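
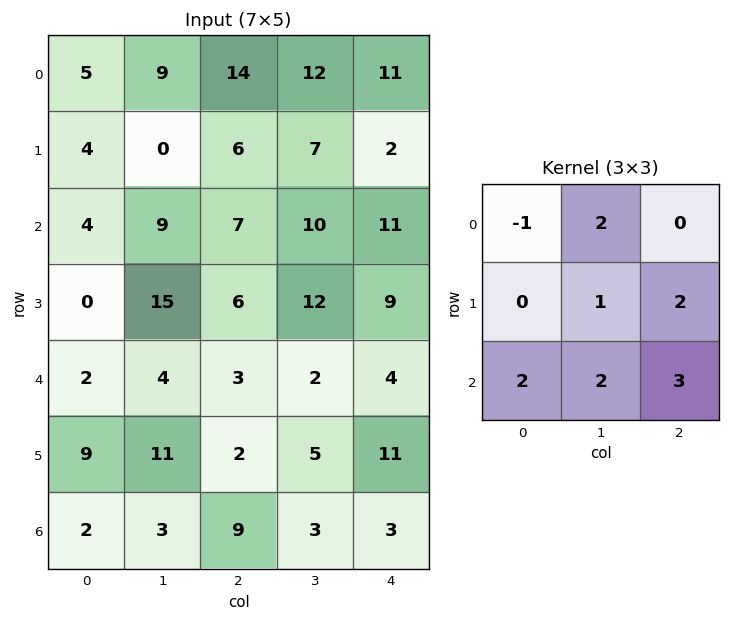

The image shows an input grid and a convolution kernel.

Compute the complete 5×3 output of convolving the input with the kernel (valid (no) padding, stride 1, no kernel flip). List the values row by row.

Output[0,0]: The receptive field on the input at this output position is [5 9 14 / 4 0 6 / 4 9 7]. Elementwise product with the kernel and sum: 5·-1 + 9·2 + 0·1 + 6·2 + 4·2 + 9·2 + 7·3.
Output[0,1]: The receptive field on the input at this output position is [9 14 12 / 0 6 7 / 9 7 10]. Elementwise product with the kernel and sum: 9·-1 + 14·2 + 6·1 + 7·2 + 9·2 + 7·2 + 10·3.

72 101 88
67 117 103
62 55 65
86 45 75
58 47 61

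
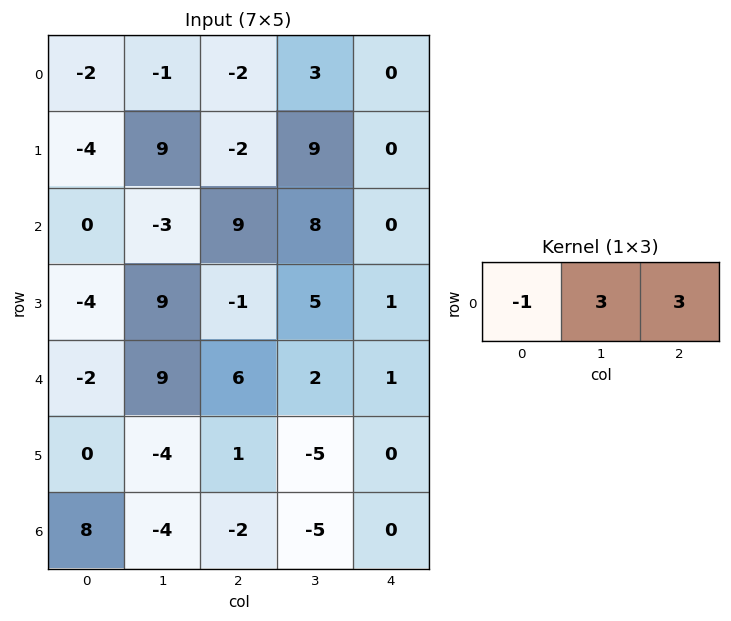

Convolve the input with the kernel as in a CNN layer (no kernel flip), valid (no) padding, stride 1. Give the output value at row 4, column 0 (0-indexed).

The receptive field on the input at this output position is [-2 9 6]. Elementwise product with the kernel and sum: -2·-1 + 9·3 + 6·3.

47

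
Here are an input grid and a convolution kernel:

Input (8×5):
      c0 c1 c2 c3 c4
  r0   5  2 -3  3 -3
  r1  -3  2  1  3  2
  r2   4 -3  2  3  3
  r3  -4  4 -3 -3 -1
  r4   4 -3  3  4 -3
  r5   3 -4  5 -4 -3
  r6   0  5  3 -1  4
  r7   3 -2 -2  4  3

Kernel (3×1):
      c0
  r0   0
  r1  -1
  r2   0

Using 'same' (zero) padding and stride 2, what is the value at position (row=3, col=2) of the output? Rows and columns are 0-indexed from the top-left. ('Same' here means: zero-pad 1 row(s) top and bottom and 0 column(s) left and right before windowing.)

-4

The receptive field on the zero-padded input at this output position is [-3 / 4 / 3]. Elementwise product with the kernel and sum: 4·-1.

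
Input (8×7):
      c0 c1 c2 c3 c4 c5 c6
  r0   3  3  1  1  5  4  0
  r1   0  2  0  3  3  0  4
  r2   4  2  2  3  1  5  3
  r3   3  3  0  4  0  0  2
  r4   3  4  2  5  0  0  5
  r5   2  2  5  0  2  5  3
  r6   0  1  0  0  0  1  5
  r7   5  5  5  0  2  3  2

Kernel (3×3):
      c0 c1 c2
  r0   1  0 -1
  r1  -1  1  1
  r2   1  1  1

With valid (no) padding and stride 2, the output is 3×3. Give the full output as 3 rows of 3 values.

Output[0,0]: The receptive field on the input at this output position is [3 3 1 / 0 2 0 / 4 2 2]. Elementwise product with the kernel and sum: 3·1 + 1·-1 + 0·-1 + 2·1 + 0·1 + 4·1 + 2·1 + 2·1.

12 8 15
11 12 5
7 -1 7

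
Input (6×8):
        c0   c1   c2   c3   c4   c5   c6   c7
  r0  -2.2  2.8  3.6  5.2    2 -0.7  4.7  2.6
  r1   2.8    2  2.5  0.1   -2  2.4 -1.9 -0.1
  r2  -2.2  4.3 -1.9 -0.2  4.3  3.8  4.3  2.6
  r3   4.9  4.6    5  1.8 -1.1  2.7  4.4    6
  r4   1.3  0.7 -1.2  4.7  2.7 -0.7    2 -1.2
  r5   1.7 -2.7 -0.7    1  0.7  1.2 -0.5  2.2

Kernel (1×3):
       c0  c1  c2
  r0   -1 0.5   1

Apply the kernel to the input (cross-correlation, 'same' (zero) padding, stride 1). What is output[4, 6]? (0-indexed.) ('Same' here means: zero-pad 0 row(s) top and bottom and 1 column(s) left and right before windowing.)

The receptive field on the zero-padded input at this output position is [-0.7 2 -1.2]. Elementwise product with the kernel and sum: -0.7·-1 + 2·0.5 + -1.2·1.

0.5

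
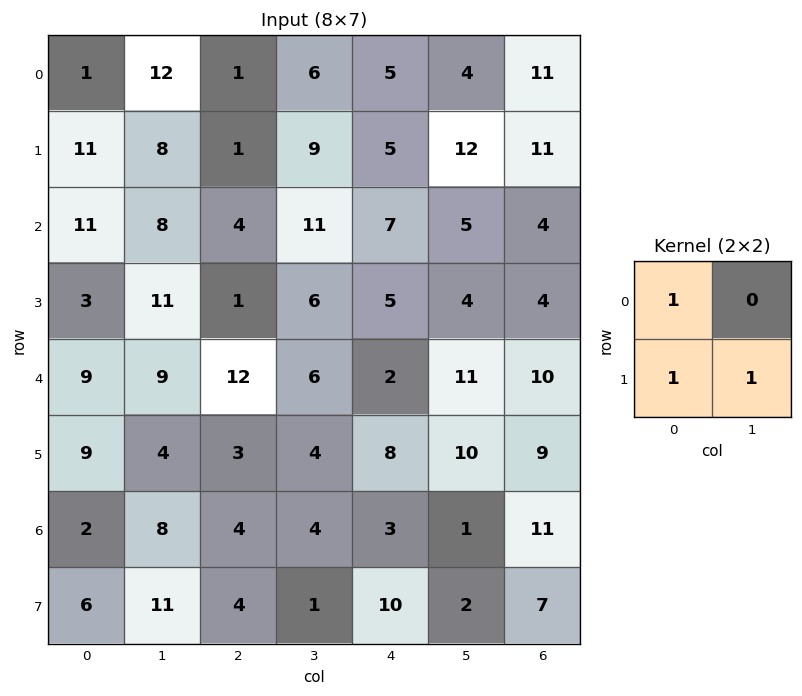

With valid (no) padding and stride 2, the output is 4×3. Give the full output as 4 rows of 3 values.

20 11 22
25 11 16
22 19 20
19 9 15

Output[0,0]: The receptive field on the input at this output position is [1 12 / 11 8]. Elementwise product with the kernel and sum: 1·1 + 11·1 + 8·1.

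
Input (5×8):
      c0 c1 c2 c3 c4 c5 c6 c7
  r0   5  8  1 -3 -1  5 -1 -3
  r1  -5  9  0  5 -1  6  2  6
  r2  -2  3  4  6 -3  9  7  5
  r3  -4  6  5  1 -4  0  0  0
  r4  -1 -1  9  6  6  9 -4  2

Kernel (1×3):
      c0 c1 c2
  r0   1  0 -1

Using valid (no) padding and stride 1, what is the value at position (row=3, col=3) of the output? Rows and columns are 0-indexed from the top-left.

The receptive field on the input at this output position is [1 -4 0]. Elementwise product with the kernel and sum: 1·1 + 0·-1.

1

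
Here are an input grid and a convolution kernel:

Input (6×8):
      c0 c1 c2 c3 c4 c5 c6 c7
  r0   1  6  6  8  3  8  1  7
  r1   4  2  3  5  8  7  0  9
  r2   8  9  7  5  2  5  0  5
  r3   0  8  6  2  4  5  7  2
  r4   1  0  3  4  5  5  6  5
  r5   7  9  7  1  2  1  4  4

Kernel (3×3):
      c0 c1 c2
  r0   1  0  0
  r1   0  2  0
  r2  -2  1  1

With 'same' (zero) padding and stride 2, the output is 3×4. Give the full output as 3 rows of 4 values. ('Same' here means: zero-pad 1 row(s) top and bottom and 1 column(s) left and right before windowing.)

8 16 11 -3
24 8 14 6
18 4 13 23

Output[0,0]: The receptive field on the zero-padded input at this output position is [0 0 0 / 0 1 6 / 0 4 2]. Elementwise product with the kernel and sum: 0·1 + 1·2 + 0·-2 + 4·1 + 2·1.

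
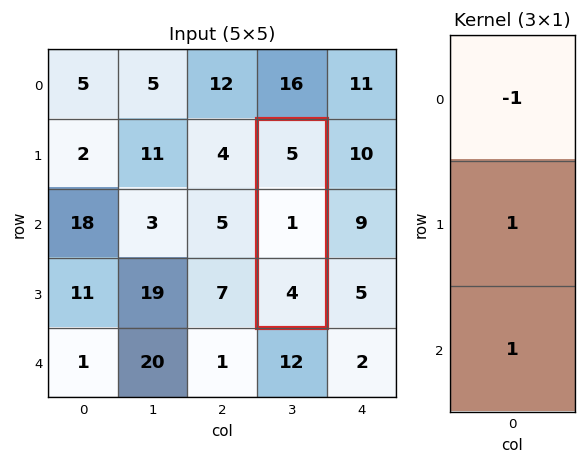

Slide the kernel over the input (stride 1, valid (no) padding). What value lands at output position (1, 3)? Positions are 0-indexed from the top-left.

0

The receptive field on the input at this output position is [5 / 1 / 4]. Elementwise product with the kernel and sum: 5·-1 + 1·1 + 4·1.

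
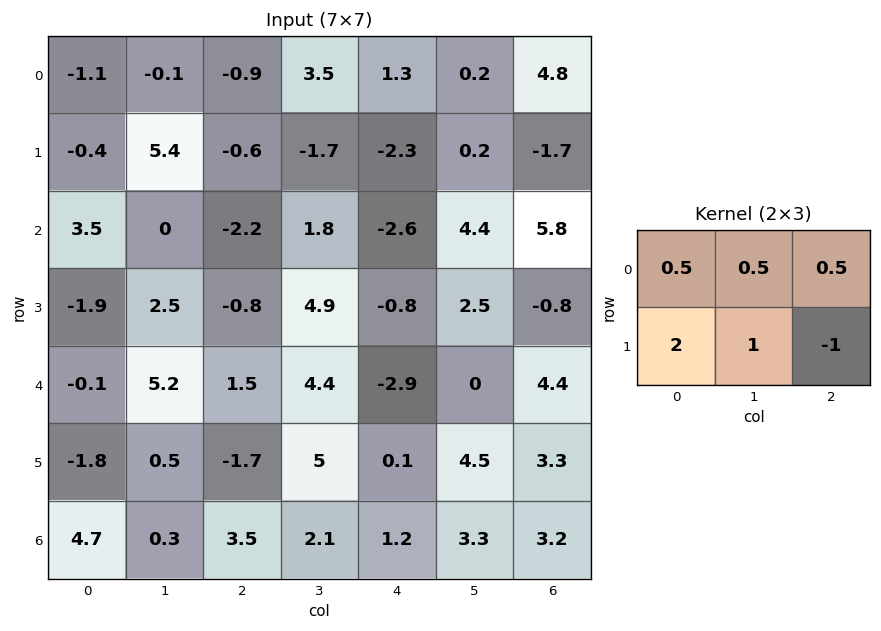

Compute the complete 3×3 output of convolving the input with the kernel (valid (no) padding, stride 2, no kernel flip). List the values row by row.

Output[0,0]: The receptive field on the input at this output position is [-1.1 -0.1 -0.9 / -0.4 5.4 -0.6]. Elementwise product with the kernel and sum: -1.1·0.5 + -0.1·0.5 + -0.9·0.5 + -0.4·2 + 5.4·1 + -0.6·-1.
Output[0,1]: The receptive field on the input at this output position is [-0.9 3.5 1.3 / -0.6 -1.7 -2.3]. Elementwise product with the kernel and sum: -0.9·0.5 + 3.5·0.5 + 1.3·0.5 + -0.6·2 + -1.7·1 + -2.3·-1.

4.15 1.35 0.45
0.15 2.6 5.5
1.9 3 2.15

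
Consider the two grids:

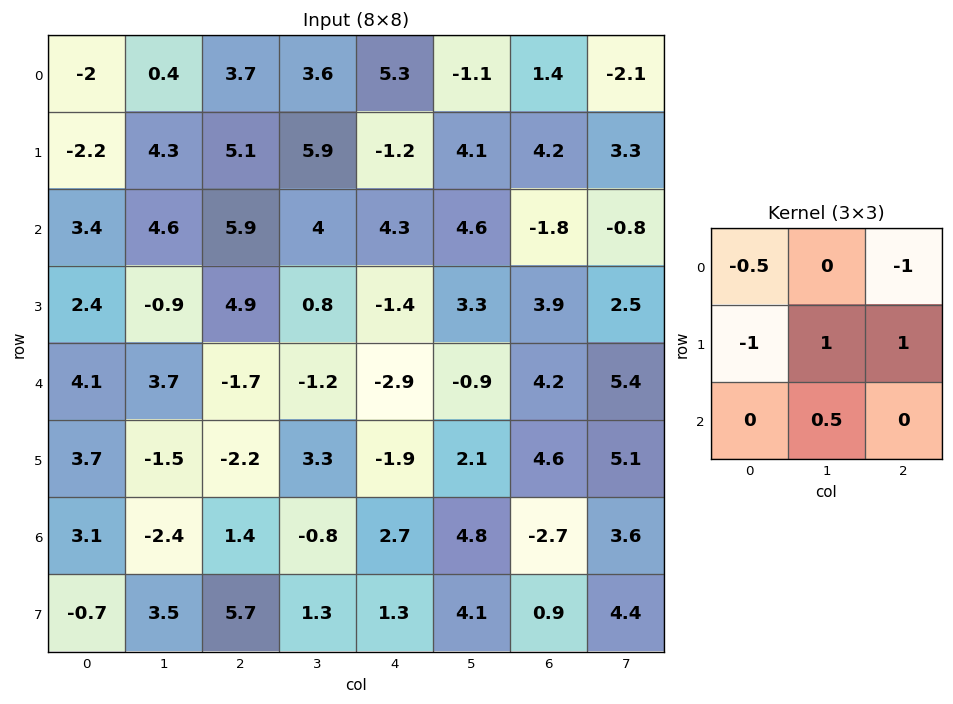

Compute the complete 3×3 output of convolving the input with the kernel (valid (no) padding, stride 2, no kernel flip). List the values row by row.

Output[0,0]: The receptive field on the input at this output position is [-2 0.4 3.7 / -2.2 4.3 5.1 / 3.4 4.6 5.9]. Elementwise product with the kernel and sum: -2·-0.5 + 3.7·-1 + -2.2·-1 + 4.3·1 + 5.1·1 + 4.6·0.5.
Output[0,1]: The receptive field on the input at this output position is [3.7 3.6 5.3 / 5.1 5.9 -1.2 / 5.9 4 4.3]. Elementwise product with the kernel and sum: 3.7·-0.5 + 5.3·-1 + 5.1·-1 + 5.9·1 + -1.2·1 + 4·0.5.

11.2 -5.55 7.75
-4.15 -13.35 7.8
-8.95 6.95 8.25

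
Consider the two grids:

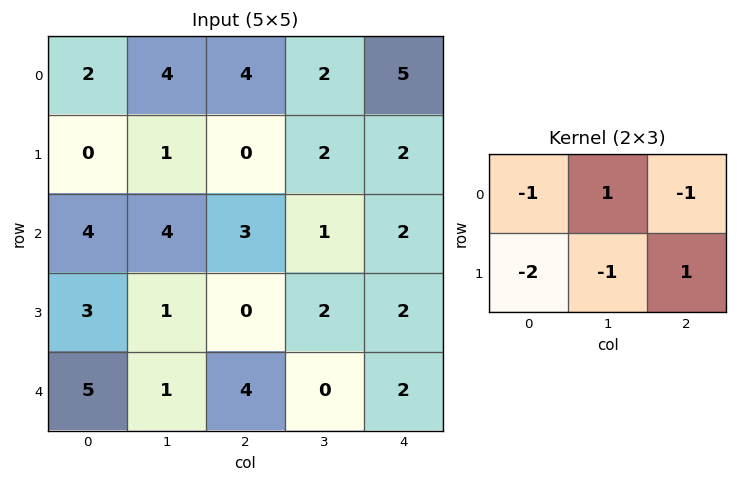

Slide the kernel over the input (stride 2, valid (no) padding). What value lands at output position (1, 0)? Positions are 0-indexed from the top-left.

The receptive field on the input at this output position is [4 4 3 / 3 1 0]. Elementwise product with the kernel and sum: 4·-1 + 4·1 + 3·-1 + 3·-2 + 1·-1 + 0·1.

-10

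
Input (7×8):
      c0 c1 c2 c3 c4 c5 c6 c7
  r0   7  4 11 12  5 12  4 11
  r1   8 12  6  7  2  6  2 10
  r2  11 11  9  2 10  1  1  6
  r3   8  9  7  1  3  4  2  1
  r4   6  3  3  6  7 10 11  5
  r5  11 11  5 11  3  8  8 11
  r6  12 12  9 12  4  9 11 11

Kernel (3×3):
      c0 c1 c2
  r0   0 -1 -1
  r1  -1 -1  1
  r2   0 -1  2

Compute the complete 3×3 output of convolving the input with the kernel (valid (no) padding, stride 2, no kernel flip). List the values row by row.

Output[0,0]: The receptive field on the input at this output position is [7 4 11 / 8 12 6 / 11 11 9]. Elementwise product with the kernel and sum: 4·-1 + 11·-1 + 8·-1 + 12·-1 + 6·1 + 11·-1 + 9·2.

-22 -10 -21
-27 -9 5
-17 -30 -11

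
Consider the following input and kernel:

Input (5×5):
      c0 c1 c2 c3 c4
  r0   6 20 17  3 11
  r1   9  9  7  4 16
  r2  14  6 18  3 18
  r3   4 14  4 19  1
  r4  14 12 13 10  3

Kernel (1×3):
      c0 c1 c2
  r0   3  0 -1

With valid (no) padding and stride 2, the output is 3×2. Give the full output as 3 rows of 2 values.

Output[0,0]: The receptive field on the input at this output position is [6 20 17]. Elementwise product with the kernel and sum: 6·3 + 17·-1.
Output[0,1]: The receptive field on the input at this output position is [17 3 11]. Elementwise product with the kernel and sum: 17·3 + 11·-1.

1 40
24 36
29 36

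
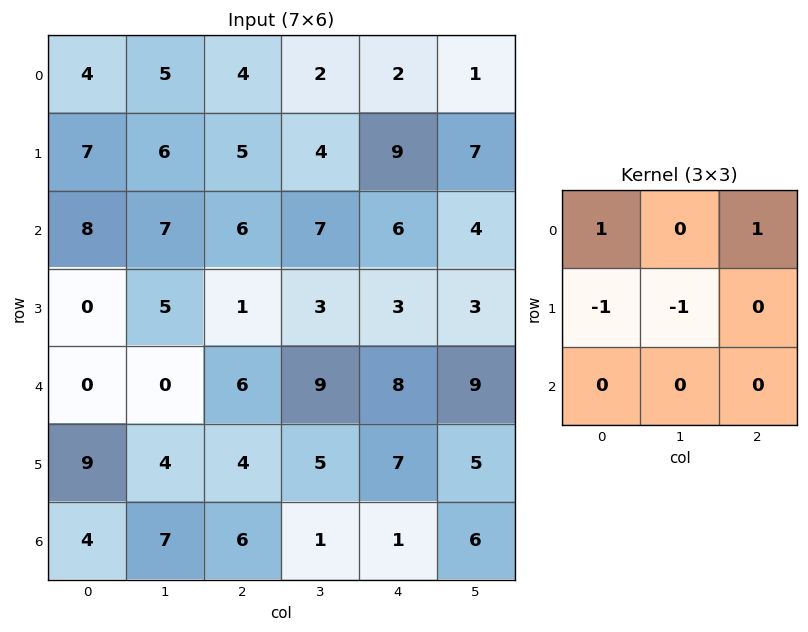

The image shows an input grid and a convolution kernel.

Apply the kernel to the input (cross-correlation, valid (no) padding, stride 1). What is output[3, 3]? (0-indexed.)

The receptive field on the input at this output position is [3 3 3 / 9 8 9 / 5 7 5]. Elementwise product with the kernel and sum: 3·1 + 3·1 + 9·-1 + 8·-1.

-11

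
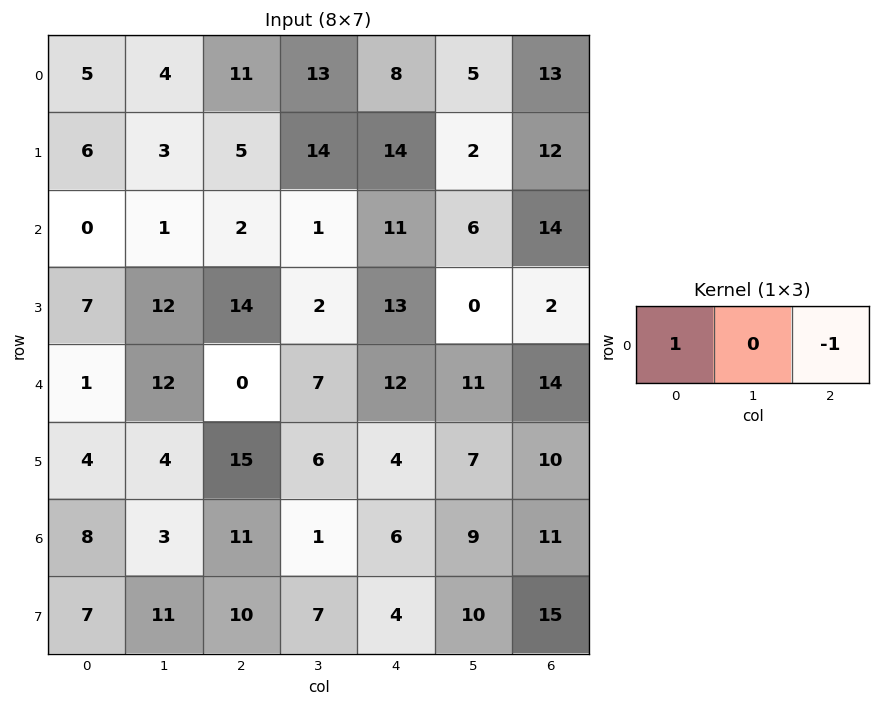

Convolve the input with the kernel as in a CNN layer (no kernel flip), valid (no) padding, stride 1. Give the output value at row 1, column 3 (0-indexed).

The receptive field on the input at this output position is [14 14 2]. Elementwise product with the kernel and sum: 14·1 + 2·-1.

12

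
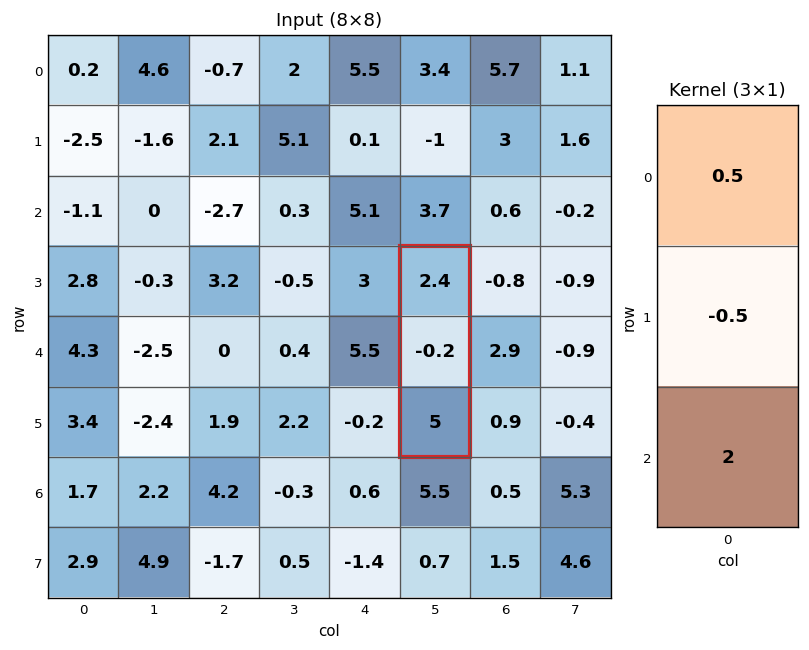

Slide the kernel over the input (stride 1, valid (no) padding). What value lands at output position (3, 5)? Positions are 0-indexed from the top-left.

The receptive field on the input at this output position is [2.4 / -0.2 / 5]. Elementwise product with the kernel and sum: 2.4·0.5 + -0.2·-0.5 + 5·2.

11.3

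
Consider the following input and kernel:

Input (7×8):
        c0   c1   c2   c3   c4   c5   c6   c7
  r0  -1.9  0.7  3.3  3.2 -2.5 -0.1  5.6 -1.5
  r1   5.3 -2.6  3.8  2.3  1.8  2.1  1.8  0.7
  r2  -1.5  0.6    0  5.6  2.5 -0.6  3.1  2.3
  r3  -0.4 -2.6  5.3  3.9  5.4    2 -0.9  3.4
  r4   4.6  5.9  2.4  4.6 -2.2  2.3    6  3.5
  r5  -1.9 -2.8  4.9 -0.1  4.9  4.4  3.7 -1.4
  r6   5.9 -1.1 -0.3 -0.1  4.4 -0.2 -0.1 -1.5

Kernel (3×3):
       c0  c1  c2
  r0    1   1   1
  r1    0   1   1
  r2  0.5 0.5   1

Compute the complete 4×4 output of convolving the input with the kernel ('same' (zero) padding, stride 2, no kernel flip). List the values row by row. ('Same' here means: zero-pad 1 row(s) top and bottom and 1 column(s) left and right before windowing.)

-1.15 9.4 1.55 6.75
-1 14.35 14.75 13.95
3.75 14.55 18.2 16.65
0.1 1.6 13.4 5.1

Output[0,0]: The receptive field on the zero-padded input at this output position is [0 0 0 / 0 -1.9 0.7 / 0 5.3 -2.6]. Elementwise product with the kernel and sum: 0·1 + 0·1 + 0·1 + -1.9·1 + 0.7·1 + 0·0.5 + 5.3·0.5 + -2.6·1.
Output[0,1]: The receptive field on the zero-padded input at this output position is [0 0 0 / 0.7 3.3 3.2 / -2.6 3.8 2.3]. Elementwise product with the kernel and sum: 0·1 + 0·1 + 0·1 + 3.3·1 + 3.2·1 + -2.6·0.5 + 3.8·0.5 + 2.3·1.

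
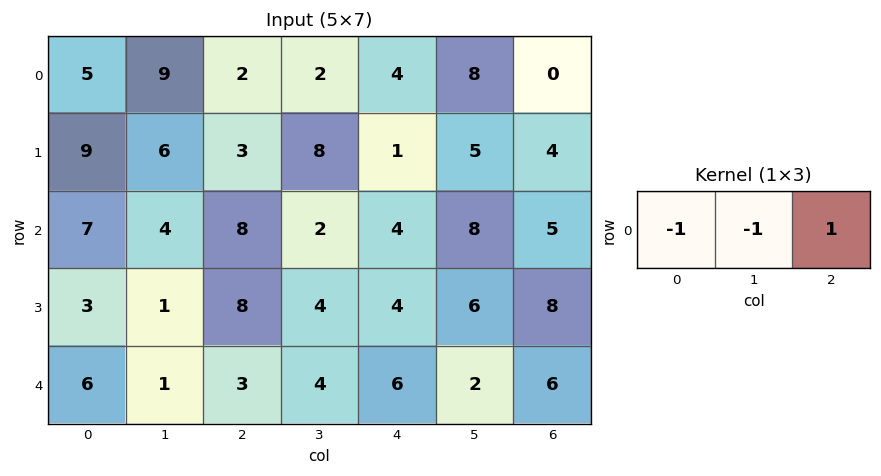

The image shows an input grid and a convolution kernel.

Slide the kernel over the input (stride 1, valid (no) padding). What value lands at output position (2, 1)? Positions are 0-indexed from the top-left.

-10

The receptive field on the input at this output position is [4 8 2]. Elementwise product with the kernel and sum: 4·-1 + 8·-1 + 2·1.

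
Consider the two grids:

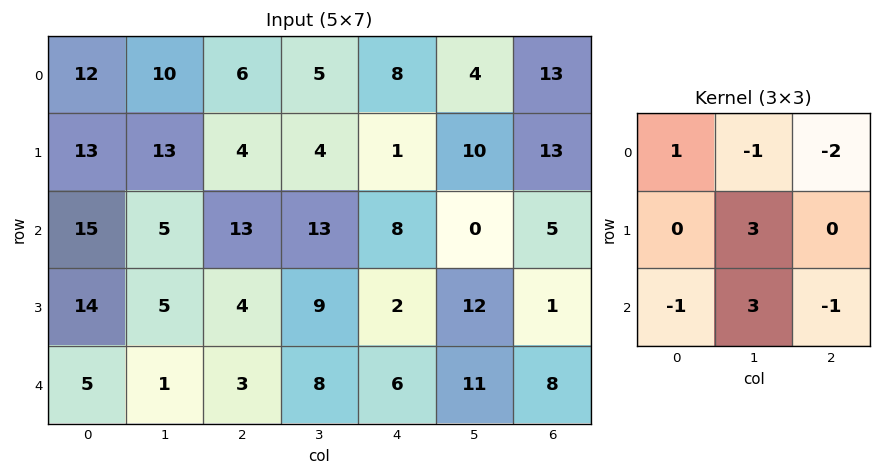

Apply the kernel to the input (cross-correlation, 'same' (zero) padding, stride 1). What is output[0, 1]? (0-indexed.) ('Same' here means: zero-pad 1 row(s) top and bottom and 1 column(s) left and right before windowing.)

The receptive field on the zero-padded input at this output position is [0 0 0 / 12 10 6 / 13 13 4]. Elementwise product with the kernel and sum: 0·1 + 0·-1 + 0·-2 + 10·3 + 13·-1 + 13·3 + 4·-1.

52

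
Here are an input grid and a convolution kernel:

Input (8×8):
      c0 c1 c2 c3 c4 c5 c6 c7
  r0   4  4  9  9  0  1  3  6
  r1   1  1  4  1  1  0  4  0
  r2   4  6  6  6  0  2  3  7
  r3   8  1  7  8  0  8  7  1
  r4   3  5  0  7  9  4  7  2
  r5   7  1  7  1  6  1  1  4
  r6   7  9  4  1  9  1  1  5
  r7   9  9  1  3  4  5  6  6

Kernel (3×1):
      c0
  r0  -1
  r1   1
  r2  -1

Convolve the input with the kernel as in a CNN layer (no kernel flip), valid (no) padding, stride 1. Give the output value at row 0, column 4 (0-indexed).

1

The receptive field on the input at this output position is [0 / 1 / 0]. Elementwise product with the kernel and sum: 0·-1 + 1·1 + 0·-1.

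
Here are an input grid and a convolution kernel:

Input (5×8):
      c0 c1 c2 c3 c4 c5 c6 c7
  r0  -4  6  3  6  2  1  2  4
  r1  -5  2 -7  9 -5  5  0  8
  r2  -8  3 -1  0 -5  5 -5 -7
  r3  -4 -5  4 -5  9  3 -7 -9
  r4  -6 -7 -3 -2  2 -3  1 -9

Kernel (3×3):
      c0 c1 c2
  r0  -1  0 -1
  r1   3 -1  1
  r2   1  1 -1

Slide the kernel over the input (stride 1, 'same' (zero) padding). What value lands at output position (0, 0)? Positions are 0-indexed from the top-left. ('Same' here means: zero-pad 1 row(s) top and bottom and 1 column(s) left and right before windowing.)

3

The receptive field on the zero-padded input at this output position is [0 0 0 / 0 -4 6 / 0 -5 2]. Elementwise product with the kernel and sum: 0·-1 + 0·-1 + 0·3 + -4·-1 + 6·1 + 0·1 + -5·1 + 2·-1.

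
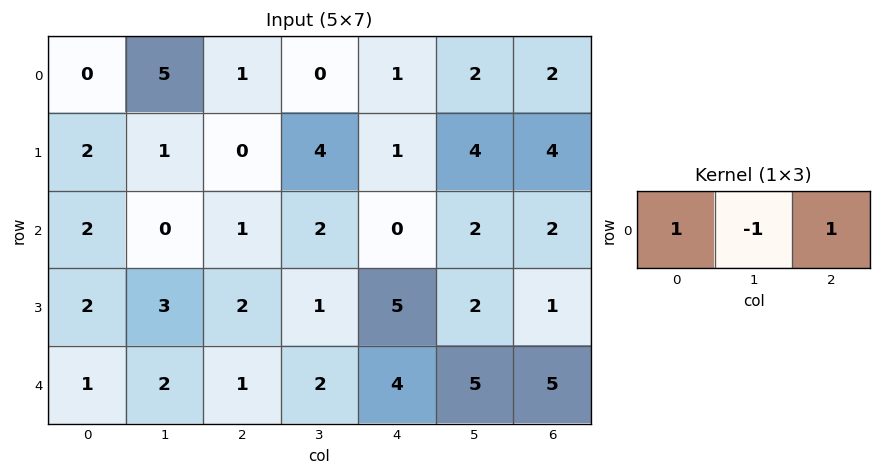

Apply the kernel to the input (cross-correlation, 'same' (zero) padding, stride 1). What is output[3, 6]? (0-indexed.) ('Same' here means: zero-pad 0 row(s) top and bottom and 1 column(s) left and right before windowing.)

The receptive field on the zero-padded input at this output position is [2 1 0]. Elementwise product with the kernel and sum: 2·1 + 1·-1 + 0·1.

1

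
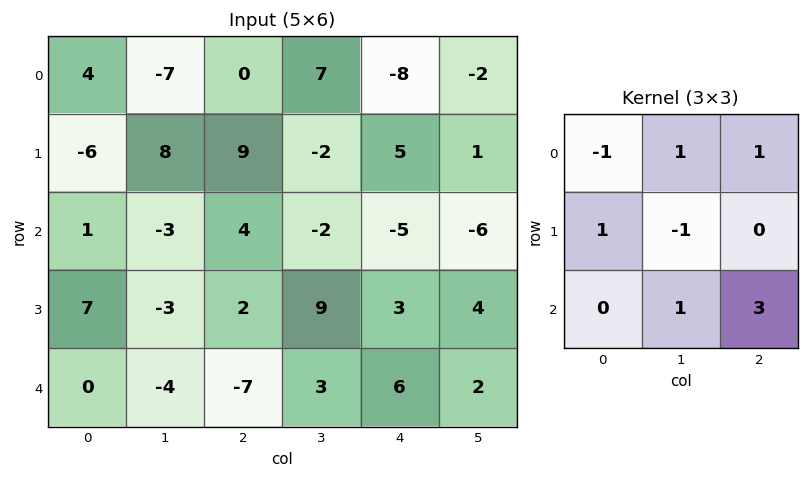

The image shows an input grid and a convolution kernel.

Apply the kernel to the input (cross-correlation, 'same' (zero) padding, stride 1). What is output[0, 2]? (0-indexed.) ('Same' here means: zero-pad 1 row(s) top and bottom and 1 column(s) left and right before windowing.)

The receptive field on the zero-padded input at this output position is [0 0 0 / -7 0 7 / 8 9 -2]. Elementwise product with the kernel and sum: 0·-1 + 0·1 + 0·1 + -7·1 + 0·-1 + 9·1 + -2·3.

-4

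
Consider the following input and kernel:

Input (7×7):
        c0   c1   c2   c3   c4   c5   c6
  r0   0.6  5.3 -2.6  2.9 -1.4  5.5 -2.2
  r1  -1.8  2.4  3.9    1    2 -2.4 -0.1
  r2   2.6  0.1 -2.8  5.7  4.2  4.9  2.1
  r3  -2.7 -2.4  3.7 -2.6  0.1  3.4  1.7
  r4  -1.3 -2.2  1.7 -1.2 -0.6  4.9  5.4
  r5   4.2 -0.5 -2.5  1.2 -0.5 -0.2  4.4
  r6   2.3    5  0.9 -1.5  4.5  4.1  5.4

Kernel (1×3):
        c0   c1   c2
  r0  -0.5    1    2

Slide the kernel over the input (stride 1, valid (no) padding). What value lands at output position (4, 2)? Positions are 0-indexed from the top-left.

The receptive field on the input at this output position is [1.7 -1.2 -0.6]. Elementwise product with the kernel and sum: 1.7·-0.5 + -1.2·1 + -0.6·2.

-3.25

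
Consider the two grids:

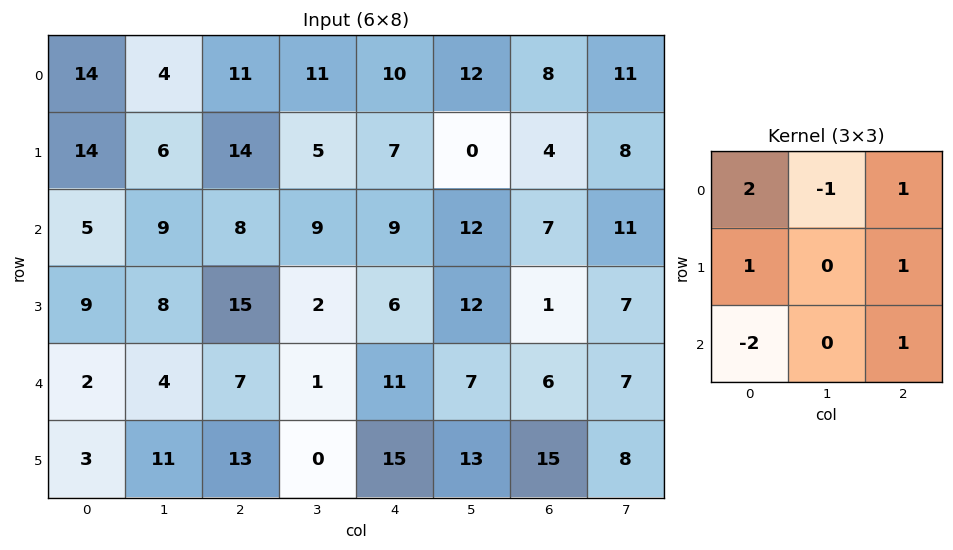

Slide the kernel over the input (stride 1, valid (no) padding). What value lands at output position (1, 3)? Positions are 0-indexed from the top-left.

32

The receptive field on the input at this output position is [5 7 0 / 9 9 12 / 2 6 12]. Elementwise product with the kernel and sum: 5·2 + 7·-1 + 0·1 + 9·1 + 12·1 + 2·-2 + 12·1.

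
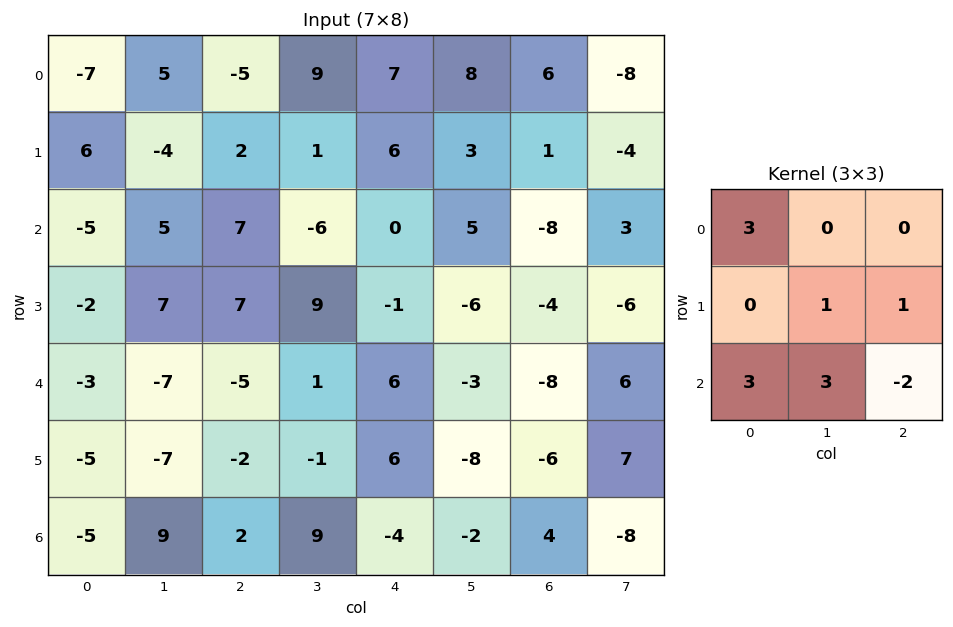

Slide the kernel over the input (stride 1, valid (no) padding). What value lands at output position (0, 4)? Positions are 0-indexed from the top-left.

56

The receptive field on the input at this output position is [7 8 6 / 6 3 1 / 0 5 -8]. Elementwise product with the kernel and sum: 7·3 + 3·1 + 1·1 + 0·3 + 5·3 + -8·-2.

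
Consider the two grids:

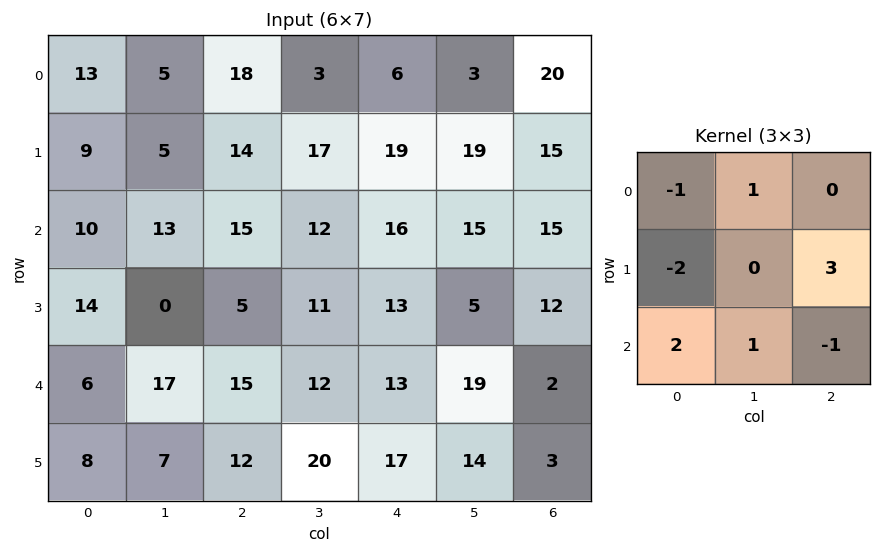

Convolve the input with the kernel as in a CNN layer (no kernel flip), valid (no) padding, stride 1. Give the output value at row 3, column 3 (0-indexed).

The receptive field on the input at this output position is [11 13 5 / 12 13 19 / 20 17 14]. Elementwise product with the kernel and sum: 11·-1 + 13·1 + 12·-2 + 19·3 + 20·2 + 17·1 + 14·-1.

78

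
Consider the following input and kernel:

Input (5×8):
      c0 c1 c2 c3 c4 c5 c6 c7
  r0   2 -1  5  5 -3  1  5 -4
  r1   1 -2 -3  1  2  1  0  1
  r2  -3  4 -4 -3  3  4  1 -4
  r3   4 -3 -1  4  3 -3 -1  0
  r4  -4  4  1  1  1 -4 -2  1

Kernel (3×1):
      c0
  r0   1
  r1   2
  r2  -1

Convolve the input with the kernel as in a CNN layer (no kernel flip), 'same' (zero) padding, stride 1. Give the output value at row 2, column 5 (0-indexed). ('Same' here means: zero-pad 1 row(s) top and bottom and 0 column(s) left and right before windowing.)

The receptive field on the zero-padded input at this output position is [1 / 4 / -3]. Elementwise product with the kernel and sum: 1·1 + 4·2 + -3·-1.

12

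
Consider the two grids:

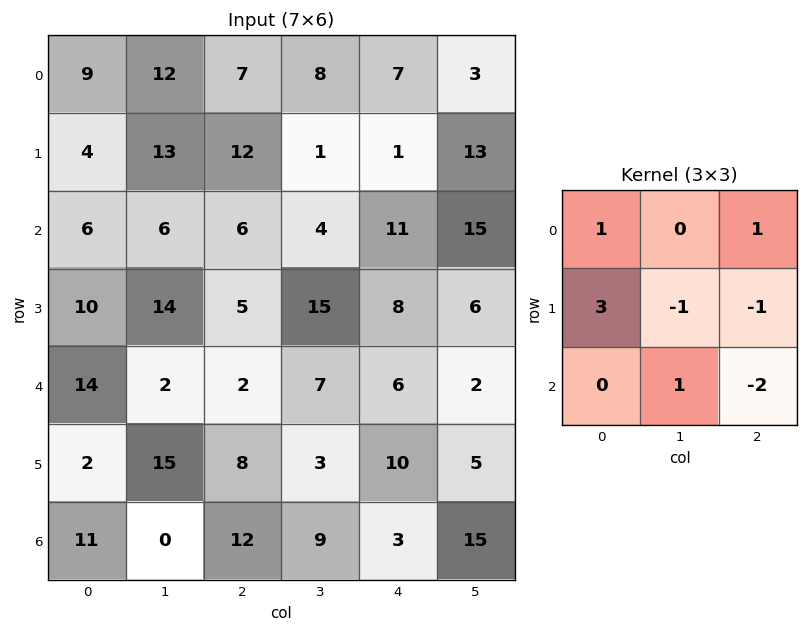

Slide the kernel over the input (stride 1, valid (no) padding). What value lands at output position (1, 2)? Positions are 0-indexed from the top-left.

15

The receptive field on the input at this output position is [12 1 1 / 6 4 11 / 5 15 8]. Elementwise product with the kernel and sum: 12·1 + 1·1 + 6·3 + 4·-1 + 11·-1 + 15·1 + 8·-2.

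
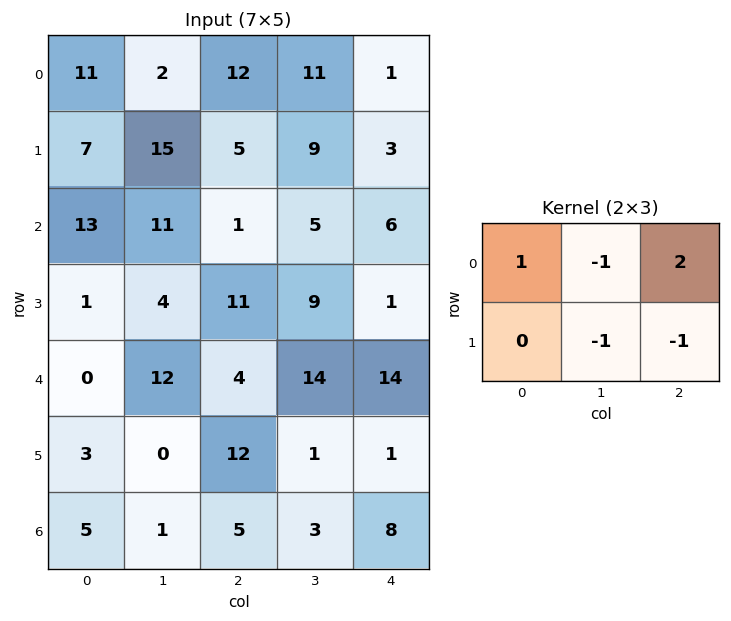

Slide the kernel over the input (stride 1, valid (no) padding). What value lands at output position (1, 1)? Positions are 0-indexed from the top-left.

The receptive field on the input at this output position is [15 5 9 / 11 1 5]. Elementwise product with the kernel and sum: 15·1 + 5·-1 + 9·2 + 1·-1 + 5·-1.

22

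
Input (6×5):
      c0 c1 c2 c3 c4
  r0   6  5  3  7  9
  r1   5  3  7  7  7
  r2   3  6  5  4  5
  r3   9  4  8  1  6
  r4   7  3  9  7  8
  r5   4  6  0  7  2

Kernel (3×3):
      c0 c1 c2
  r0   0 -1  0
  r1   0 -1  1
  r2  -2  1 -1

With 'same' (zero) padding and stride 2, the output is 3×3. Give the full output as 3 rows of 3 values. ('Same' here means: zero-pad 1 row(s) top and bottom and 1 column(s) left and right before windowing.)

1 -2 -16
3 -9 -8
-15 -29 -26

Output[0,0]: The receptive field on the zero-padded input at this output position is [0 0 0 / 0 6 5 / 0 5 3]. Elementwise product with the kernel and sum: 0·-1 + 6·-1 + 5·1 + 0·-2 + 5·1 + 3·-1.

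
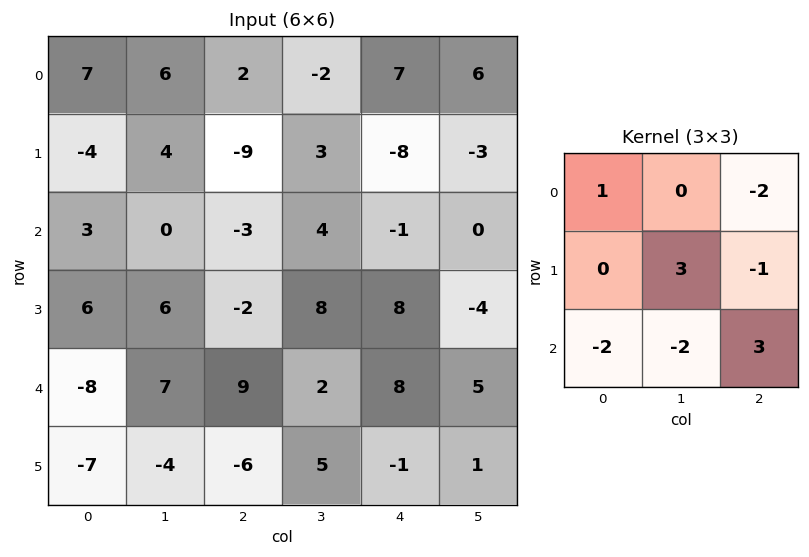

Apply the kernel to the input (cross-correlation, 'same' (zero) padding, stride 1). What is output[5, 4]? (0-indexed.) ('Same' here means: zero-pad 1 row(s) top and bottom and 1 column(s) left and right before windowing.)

-12

The receptive field on the zero-padded input at this output position is [2 8 5 / 5 -1 1 / 0 0 0]. Elementwise product with the kernel and sum: 2·1 + 5·-2 + -1·3 + 1·-1 + 0·-2 + 0·-2 + 0·3.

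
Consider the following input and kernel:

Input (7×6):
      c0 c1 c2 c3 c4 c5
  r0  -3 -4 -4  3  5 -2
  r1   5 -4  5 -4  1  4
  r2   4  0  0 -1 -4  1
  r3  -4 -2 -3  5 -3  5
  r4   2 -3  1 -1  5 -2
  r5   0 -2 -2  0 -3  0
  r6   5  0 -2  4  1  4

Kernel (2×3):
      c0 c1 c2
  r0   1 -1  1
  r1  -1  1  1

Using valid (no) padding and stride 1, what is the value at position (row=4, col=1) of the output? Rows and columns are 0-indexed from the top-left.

The receptive field on the input at this output position is [-3 1 -1 / -2 -2 0]. Elementwise product with the kernel and sum: -3·1 + 1·-1 + -1·1 + -2·-1 + -2·1 + 0·1.

-5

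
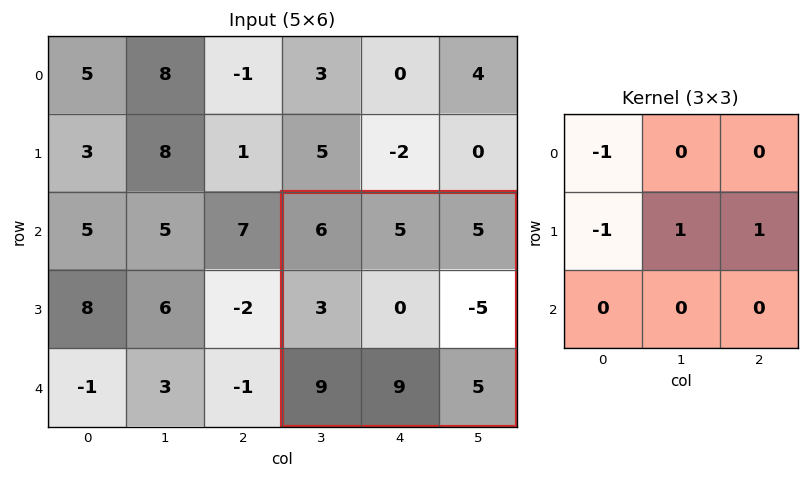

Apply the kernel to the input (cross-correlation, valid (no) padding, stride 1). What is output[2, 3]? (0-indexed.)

The receptive field on the input at this output position is [6 5 5 / 3 0 -5 / 9 9 5]. Elementwise product with the kernel and sum: 6·-1 + 3·-1 + 0·1 + -5·1.

-14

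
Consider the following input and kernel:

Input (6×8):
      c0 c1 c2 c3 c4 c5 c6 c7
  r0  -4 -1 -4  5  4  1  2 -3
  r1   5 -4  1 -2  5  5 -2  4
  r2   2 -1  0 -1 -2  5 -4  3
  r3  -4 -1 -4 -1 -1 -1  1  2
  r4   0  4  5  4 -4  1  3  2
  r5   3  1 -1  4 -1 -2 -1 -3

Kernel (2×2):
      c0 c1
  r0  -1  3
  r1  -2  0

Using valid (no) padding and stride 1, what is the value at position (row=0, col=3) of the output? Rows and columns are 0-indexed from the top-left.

11

The receptive field on the input at this output position is [5 4 / -2 5]. Elementwise product with the kernel and sum: 5·-1 + 4·3 + -2·-2.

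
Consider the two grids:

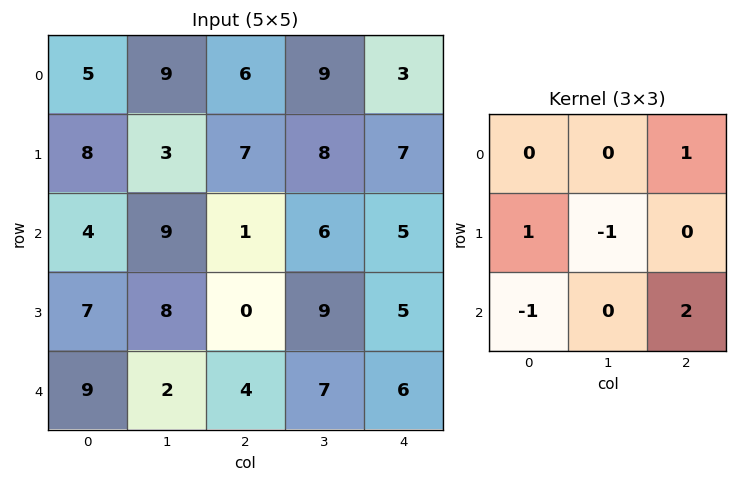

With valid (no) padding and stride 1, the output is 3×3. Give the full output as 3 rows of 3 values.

Output[0,0]: The receptive field on the input at this output position is [5 9 6 / 8 3 7 / 4 9 1]. Elementwise product with the kernel and sum: 6·1 + 8·1 + 3·-1 + 4·-1 + 1·2.
Output[0,1]: The receptive field on the input at this output position is [9 6 9 / 3 7 8 / 9 1 6]. Elementwise product with the kernel and sum: 9·1 + 3·1 + 7·-1 + 9·-1 + 6·2.

9 8 11
-5 26 12
-1 26 4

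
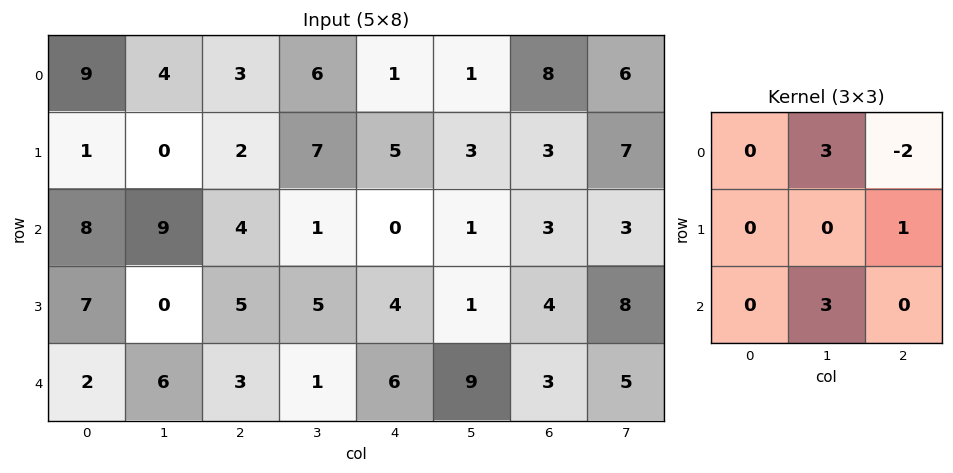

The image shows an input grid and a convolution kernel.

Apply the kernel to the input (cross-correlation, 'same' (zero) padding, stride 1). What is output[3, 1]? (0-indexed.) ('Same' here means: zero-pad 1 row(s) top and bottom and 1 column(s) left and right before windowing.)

The receptive field on the zero-padded input at this output position is [8 9 4 / 7 0 5 / 2 6 3]. Elementwise product with the kernel and sum: 9·3 + 4·-2 + 5·1 + 6·3.

42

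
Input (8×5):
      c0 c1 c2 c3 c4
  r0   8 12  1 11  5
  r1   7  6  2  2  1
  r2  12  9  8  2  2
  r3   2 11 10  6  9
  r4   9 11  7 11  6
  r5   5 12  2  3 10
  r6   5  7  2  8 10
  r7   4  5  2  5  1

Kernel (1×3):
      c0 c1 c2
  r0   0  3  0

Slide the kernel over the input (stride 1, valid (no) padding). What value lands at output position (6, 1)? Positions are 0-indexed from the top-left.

6

The receptive field on the input at this output position is [7 2 8]. Elementwise product with the kernel and sum: 2·3.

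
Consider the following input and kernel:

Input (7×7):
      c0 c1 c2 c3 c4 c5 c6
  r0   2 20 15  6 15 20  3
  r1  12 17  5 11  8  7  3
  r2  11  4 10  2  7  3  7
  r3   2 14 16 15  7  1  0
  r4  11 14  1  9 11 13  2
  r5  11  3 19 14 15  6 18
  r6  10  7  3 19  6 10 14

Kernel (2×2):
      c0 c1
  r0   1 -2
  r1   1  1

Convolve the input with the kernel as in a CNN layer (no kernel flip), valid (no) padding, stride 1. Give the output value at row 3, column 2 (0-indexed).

The receptive field on the input at this output position is [16 15 / 1 9]. Elementwise product with the kernel and sum: 16·1 + 15·-2 + 1·1 + 9·1.

-4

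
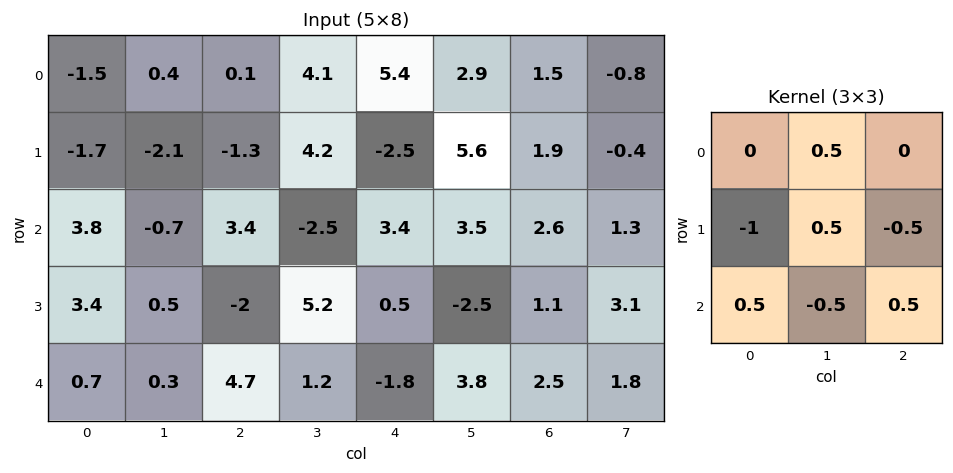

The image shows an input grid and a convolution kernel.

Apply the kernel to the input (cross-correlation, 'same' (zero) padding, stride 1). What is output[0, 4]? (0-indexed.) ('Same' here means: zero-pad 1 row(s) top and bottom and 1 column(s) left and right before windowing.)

The receptive field on the zero-padded input at this output position is [0 0 0 / 4.1 5.4 2.9 / 4.2 -2.5 5.6]. Elementwise product with the kernel and sum: 0·0.5 + 4.1·-1 + 5.4·0.5 + 2.9·-0.5 + 4.2·0.5 + -2.5·-0.5 + 5.6·0.5.

3.3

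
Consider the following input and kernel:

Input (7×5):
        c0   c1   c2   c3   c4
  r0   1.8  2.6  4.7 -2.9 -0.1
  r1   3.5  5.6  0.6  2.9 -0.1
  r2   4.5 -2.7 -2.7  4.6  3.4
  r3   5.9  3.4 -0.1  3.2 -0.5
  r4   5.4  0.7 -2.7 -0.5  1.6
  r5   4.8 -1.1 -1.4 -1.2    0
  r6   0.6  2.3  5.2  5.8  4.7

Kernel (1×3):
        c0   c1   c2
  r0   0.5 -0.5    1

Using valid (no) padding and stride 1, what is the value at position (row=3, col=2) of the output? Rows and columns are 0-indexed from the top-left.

-2.15

The receptive field on the input at this output position is [-0.1 3.2 -0.5]. Elementwise product with the kernel and sum: -0.1·0.5 + 3.2·-0.5 + -0.5·1.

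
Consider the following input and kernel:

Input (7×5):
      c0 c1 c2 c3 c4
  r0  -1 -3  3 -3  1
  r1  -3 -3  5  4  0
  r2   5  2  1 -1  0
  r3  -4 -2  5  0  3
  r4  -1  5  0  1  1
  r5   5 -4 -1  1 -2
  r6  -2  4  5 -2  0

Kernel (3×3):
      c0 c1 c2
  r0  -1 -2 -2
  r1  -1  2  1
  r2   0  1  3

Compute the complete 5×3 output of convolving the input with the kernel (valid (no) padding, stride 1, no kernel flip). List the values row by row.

Output[0,0]: The receptive field on the input at this output position is [-1 -3 3 / -3 -3 5 / 5 2 1]. Elementwise product with the kernel and sum: -1·-1 + -3·-2 + 3·-2 + -3·-1 + -3·2 + 5·1 + 2·1 + 1·3.

8 18 3
12 -11 -7
-1 13 3
2 -10 -13
-4 -5 -5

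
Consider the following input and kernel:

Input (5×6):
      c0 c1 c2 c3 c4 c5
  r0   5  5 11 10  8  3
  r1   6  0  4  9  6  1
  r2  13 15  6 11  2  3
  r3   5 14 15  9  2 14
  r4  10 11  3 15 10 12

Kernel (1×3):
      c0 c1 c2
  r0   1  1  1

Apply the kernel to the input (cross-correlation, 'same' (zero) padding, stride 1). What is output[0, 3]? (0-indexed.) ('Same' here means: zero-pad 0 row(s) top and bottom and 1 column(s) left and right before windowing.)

The receptive field on the zero-padded input at this output position is [11 10 8]. Elementwise product with the kernel and sum: 11·1 + 10·1 + 8·1.

29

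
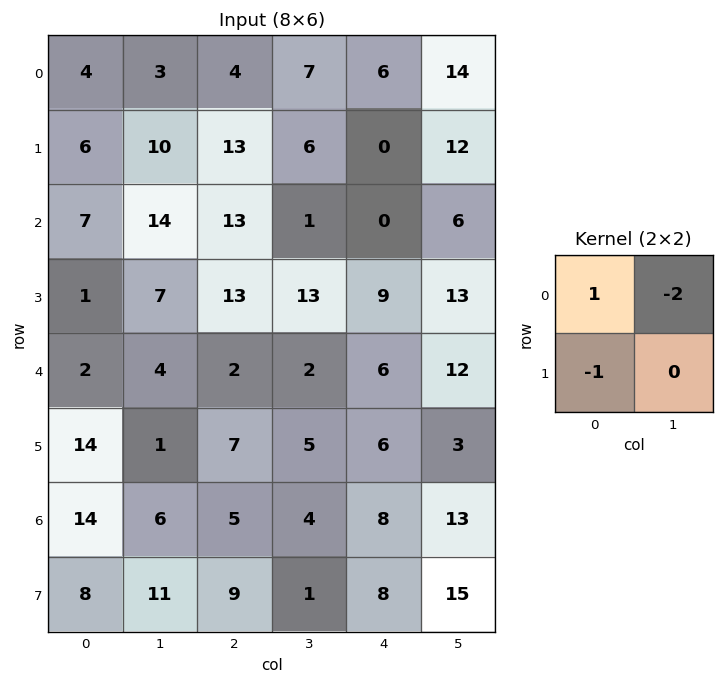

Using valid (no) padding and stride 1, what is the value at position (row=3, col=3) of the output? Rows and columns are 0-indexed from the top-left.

-7

The receptive field on the input at this output position is [13 9 / 2 6]. Elementwise product with the kernel and sum: 13·1 + 9·-2 + 2·-1.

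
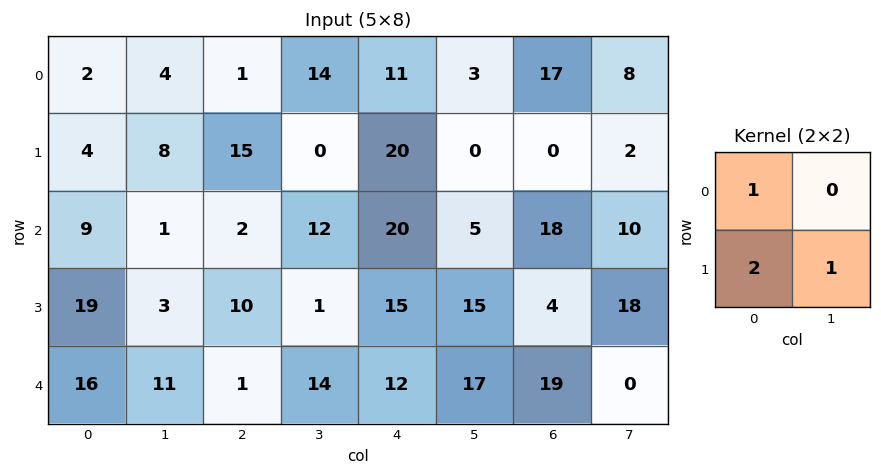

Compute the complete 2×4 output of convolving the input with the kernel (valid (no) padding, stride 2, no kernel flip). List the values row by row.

Output[0,0]: The receptive field on the input at this output position is [2 4 / 4 8]. Elementwise product with the kernel and sum: 2·1 + 4·2 + 8·1.
Output[0,1]: The receptive field on the input at this output position is [1 14 / 15 0]. Elementwise product with the kernel and sum: 1·1 + 15·2 + 0·1.

18 31 51 19
50 23 65 44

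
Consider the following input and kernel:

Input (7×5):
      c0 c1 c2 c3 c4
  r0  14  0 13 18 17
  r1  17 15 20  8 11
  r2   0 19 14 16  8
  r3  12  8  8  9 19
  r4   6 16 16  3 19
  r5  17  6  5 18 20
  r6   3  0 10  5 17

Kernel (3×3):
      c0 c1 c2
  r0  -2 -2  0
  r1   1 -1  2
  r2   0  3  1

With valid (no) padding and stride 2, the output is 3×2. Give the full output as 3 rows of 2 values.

85 28
46 5
-13 21

Output[0,0]: The receptive field on the input at this output position is [14 0 13 / 17 15 20 / 0 19 14]. Elementwise product with the kernel and sum: 14·-2 + 0·-2 + 17·1 + 15·-1 + 20·2 + 19·3 + 14·1.
Output[0,1]: The receptive field on the input at this output position is [13 18 17 / 20 8 11 / 14 16 8]. Elementwise product with the kernel and sum: 13·-2 + 18·-2 + 20·1 + 8·-1 + 11·2 + 16·3 + 8·1.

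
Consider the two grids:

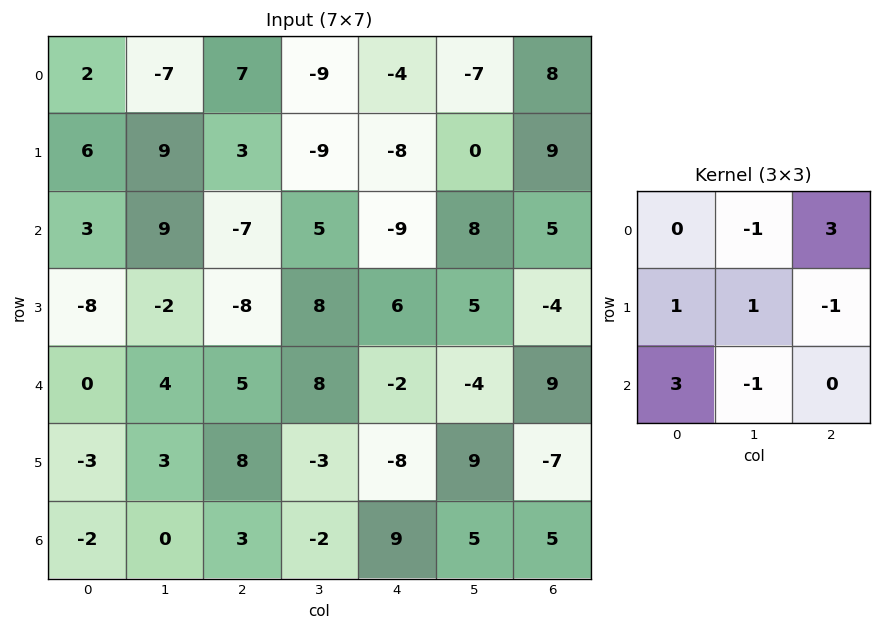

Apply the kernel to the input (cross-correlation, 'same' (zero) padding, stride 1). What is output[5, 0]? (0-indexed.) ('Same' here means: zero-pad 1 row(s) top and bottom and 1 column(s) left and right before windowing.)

The receptive field on the zero-padded input at this output position is [0 0 4 / 0 -3 3 / 0 -2 0]. Elementwise product with the kernel and sum: 0·-1 + 4·3 + 0·1 + -3·1 + 3·-1 + 0·3 + -2·-1.

8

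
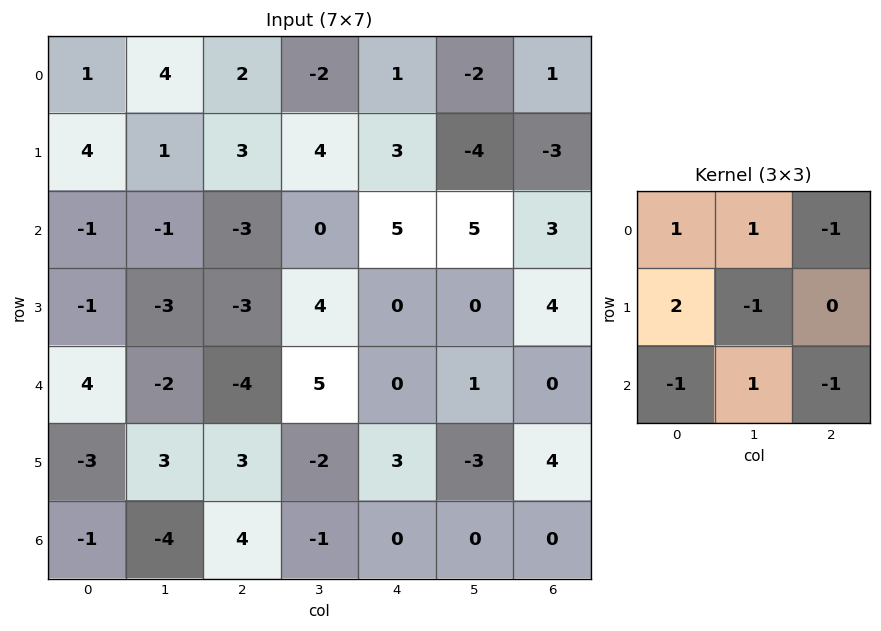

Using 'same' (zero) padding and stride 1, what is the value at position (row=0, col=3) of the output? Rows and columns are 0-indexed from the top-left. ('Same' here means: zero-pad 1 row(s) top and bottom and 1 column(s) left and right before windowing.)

4

The receptive field on the zero-padded input at this output position is [0 0 0 / 2 -2 1 / 3 4 3]. Elementwise product with the kernel and sum: 0·1 + 0·1 + 0·-1 + 2·2 + -2·-1 + 3·-1 + 4·1 + 3·-1.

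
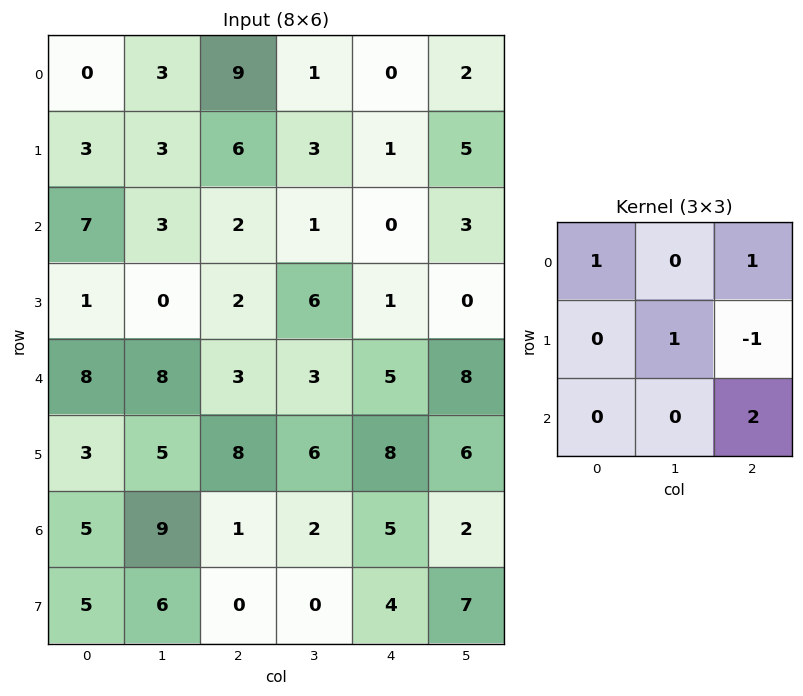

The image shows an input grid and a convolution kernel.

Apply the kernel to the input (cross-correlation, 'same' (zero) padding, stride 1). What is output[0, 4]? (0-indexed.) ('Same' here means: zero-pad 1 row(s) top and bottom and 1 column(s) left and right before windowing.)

The receptive field on the zero-padded input at this output position is [0 0 0 / 1 0 2 / 3 1 5]. Elementwise product with the kernel and sum: 0·1 + 0·1 + 0·1 + 2·-1 + 5·2.

8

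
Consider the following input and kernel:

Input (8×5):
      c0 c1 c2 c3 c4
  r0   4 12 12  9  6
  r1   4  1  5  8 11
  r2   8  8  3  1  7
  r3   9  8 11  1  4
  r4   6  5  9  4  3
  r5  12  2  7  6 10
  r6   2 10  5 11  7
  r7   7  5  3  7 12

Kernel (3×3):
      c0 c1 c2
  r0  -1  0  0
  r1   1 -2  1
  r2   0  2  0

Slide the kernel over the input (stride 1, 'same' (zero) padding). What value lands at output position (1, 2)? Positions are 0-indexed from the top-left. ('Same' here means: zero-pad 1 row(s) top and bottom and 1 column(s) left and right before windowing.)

-7

The receptive field on the zero-padded input at this output position is [12 12 9 / 1 5 8 / 8 3 1]. Elementwise product with the kernel and sum: 12·-1 + 1·1 + 5·-2 + 8·1 + 3·2.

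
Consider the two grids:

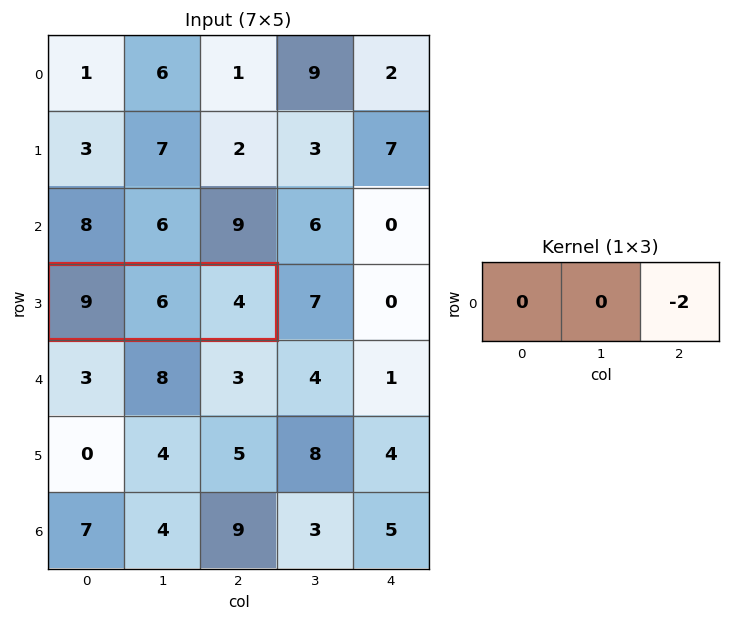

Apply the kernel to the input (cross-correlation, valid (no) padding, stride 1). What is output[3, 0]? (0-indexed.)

-8

The receptive field on the input at this output position is [9 6 4]. Elementwise product with the kernel and sum: 4·-2.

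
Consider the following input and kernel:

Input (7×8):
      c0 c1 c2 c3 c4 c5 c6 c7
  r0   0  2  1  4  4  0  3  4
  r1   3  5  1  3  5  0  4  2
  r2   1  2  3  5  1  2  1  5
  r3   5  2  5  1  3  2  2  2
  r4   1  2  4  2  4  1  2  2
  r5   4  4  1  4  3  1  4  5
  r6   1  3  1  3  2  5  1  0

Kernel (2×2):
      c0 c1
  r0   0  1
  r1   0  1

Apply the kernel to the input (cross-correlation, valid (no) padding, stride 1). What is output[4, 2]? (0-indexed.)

6

The receptive field on the input at this output position is [4 2 / 1 4]. Elementwise product with the kernel and sum: 2·1 + 4·1.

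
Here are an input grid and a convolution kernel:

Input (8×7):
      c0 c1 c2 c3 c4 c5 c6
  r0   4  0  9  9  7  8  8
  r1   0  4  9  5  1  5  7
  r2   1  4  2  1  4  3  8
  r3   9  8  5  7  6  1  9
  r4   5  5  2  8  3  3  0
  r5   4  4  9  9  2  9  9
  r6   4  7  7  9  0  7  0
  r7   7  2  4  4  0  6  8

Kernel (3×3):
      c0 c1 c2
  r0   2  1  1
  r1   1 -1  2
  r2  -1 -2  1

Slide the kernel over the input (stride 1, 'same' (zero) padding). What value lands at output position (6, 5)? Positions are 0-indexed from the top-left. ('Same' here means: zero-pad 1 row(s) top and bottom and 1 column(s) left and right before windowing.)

11

The receptive field on the zero-padded input at this output position is [2 9 9 / 0 7 0 / 0 6 8]. Elementwise product with the kernel and sum: 2·2 + 9·1 + 9·1 + 0·1 + 7·-1 + 0·2 + 0·-1 + 6·-2 + 8·1.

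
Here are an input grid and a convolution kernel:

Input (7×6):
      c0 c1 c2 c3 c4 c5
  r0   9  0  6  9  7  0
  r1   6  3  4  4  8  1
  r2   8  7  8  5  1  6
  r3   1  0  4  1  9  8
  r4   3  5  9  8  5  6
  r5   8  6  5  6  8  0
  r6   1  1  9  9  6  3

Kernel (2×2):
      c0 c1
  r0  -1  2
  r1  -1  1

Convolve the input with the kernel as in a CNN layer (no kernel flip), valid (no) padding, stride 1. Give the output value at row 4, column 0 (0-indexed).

5

The receptive field on the input at this output position is [3 5 / 8 6]. Elementwise product with the kernel and sum: 3·-1 + 5·2 + 8·-1 + 6·1.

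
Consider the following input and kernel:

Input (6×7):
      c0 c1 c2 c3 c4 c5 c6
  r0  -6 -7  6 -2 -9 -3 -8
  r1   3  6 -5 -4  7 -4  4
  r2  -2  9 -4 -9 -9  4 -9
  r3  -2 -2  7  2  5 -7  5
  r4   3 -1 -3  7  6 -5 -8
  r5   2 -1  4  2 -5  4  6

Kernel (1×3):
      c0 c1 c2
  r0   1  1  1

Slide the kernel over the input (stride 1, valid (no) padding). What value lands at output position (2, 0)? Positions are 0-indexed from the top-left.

The receptive field on the input at this output position is [-2 9 -4]. Elementwise product with the kernel and sum: -2·1 + 9·1 + -4·1.

3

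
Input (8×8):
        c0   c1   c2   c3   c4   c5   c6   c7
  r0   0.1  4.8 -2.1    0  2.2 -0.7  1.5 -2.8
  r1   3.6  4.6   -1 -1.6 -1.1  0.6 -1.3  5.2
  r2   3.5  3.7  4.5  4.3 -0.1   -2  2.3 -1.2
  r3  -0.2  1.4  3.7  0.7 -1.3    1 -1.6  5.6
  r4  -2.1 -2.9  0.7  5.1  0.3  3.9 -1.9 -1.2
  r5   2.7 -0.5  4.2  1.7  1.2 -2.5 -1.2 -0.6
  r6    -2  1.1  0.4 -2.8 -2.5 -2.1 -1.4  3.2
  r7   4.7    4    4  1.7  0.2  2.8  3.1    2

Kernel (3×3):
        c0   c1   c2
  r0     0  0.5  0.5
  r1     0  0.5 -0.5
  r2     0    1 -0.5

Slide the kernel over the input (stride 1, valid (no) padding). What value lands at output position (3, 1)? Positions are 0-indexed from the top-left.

The receptive field on the input at this output position is [1.4 3.7 0.7 / -2.9 0.7 5.1 / -0.5 4.2 1.7]. Elementwise product with the kernel and sum: 3.7·0.5 + 0.7·0.5 + 0.7·0.5 + 5.1·-0.5 + 4.2·1 + 1.7·-0.5.

3.35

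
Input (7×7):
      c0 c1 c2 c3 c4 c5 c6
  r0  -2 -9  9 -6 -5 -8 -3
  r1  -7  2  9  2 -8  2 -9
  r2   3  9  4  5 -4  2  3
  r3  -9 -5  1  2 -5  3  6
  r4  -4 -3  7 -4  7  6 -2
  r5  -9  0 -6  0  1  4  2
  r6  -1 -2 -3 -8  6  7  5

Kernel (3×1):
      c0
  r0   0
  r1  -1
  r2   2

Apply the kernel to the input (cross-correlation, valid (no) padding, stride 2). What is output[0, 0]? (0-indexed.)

13

The receptive field on the input at this output position is [-2 / -7 / 3]. Elementwise product with the kernel and sum: -7·-1 + 3·2.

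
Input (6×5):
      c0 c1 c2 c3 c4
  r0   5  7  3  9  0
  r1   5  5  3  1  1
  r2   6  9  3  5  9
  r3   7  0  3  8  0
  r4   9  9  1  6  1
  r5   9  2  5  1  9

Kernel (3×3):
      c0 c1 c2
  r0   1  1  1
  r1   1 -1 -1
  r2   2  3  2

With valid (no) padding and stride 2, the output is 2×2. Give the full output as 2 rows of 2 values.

Output[0,0]: The receptive field on the input at this output position is [5 7 3 / 5 5 3 / 6 9 3]. Elementwise product with the kernel and sum: 5·1 + 7·1 + 3·1 + 5·1 + 5·-1 + 3·-1 + 6·2 + 9·3 + 3·2.
Output[0,1]: The receptive field on the input at this output position is [3 9 0 / 3 1 1 / 3 5 9]. Elementwise product with the kernel and sum: 3·1 + 9·1 + 0·1 + 3·1 + 1·-1 + 1·-1 + 3·2 + 5·3 + 9·2.

57 52
69 34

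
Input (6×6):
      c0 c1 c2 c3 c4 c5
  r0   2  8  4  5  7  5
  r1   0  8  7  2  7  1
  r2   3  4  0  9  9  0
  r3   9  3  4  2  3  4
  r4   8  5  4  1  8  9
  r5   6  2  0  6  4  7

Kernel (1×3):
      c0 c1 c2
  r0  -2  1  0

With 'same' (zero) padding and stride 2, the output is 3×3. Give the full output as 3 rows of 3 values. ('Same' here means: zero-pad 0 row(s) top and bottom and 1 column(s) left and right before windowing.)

Output[0,0]: The receptive field on the zero-padded input at this output position is [0 2 8]. Elementwise product with the kernel and sum: 0·-2 + 2·1.

2 -12 -3
3 -8 -9
8 -6 6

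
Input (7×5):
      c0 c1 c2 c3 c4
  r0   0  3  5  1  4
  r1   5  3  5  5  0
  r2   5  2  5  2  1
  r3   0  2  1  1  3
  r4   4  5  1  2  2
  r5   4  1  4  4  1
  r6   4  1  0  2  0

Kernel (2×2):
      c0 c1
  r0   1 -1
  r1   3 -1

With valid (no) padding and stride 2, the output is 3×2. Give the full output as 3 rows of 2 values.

Output[0,0]: The receptive field on the input at this output position is [0 3 / 5 3]. Elementwise product with the kernel and sum: 0·1 + 3·-1 + 5·3 + 3·-1.

9 14
1 5
10 7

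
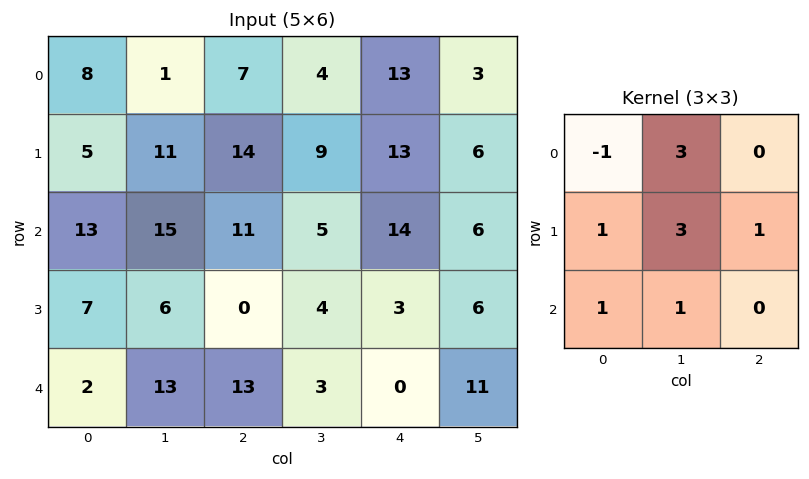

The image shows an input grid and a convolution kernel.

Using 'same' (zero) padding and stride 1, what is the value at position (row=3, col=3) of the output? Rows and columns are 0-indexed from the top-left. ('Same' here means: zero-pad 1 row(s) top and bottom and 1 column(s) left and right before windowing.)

35

The receptive field on the zero-padded input at this output position is [11 5 14 / 0 4 3 / 13 3 0]. Elementwise product with the kernel and sum: 11·-1 + 5·3 + 0·1 + 4·3 + 3·1 + 13·1 + 3·1.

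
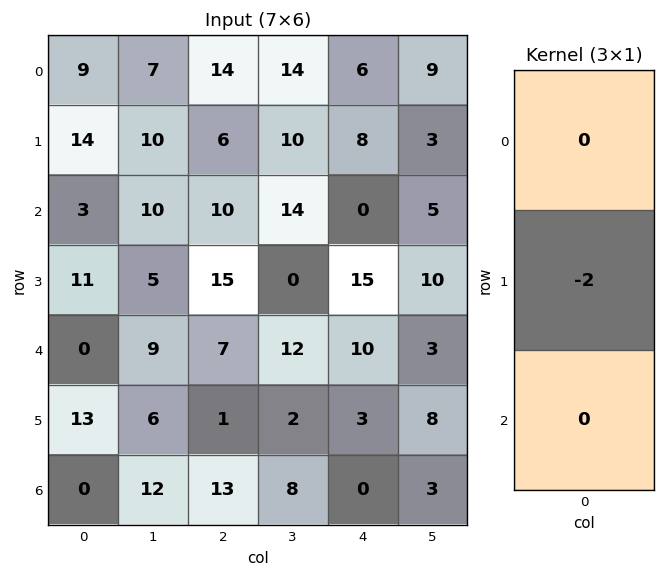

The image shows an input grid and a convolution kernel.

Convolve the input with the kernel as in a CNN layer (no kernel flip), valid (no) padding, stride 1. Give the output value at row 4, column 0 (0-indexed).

-26

The receptive field on the input at this output position is [0 / 13 / 0]. Elementwise product with the kernel and sum: 13·-2.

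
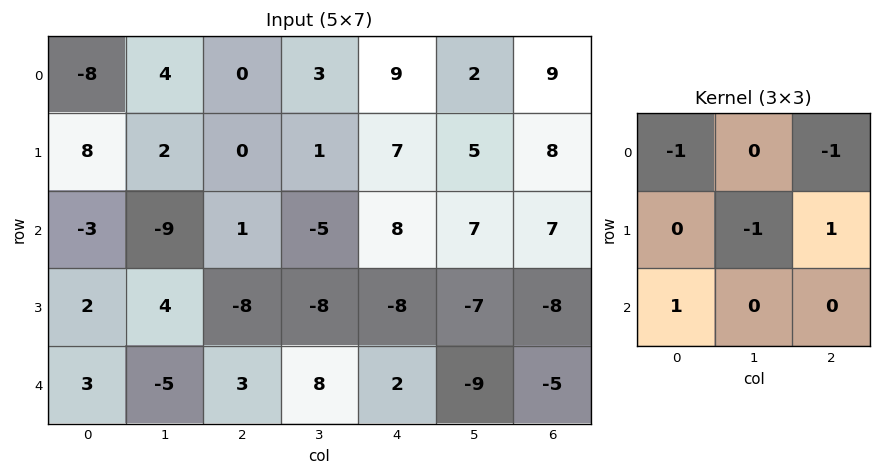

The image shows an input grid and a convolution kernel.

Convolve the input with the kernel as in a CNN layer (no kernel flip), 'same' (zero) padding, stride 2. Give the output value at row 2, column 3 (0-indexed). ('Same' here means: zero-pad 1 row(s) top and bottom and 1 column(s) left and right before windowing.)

12

The receptive field on the zero-padded input at this output position is [-7 -8 0 / -9 -5 0 / 0 0 0]. Elementwise product with the kernel and sum: -7·-1 + 0·-1 + -5·-1 + 0·1 + 0·1.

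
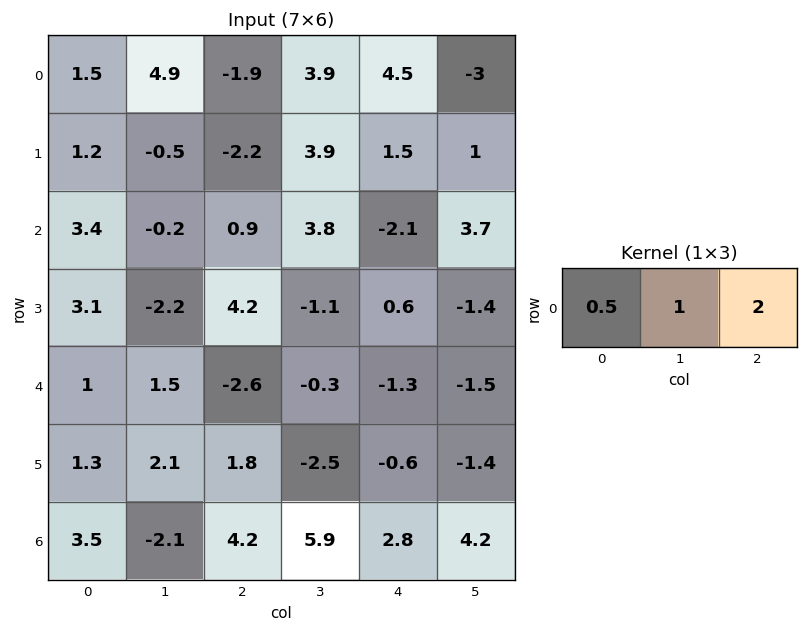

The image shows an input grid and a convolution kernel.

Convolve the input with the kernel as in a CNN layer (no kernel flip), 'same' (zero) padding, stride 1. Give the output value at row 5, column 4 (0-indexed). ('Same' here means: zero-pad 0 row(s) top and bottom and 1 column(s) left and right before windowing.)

The receptive field on the zero-padded input at this output position is [-2.5 -0.6 -1.4]. Elementwise product with the kernel and sum: -2.5·0.5 + -0.6·1 + -1.4·2.

-4.65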